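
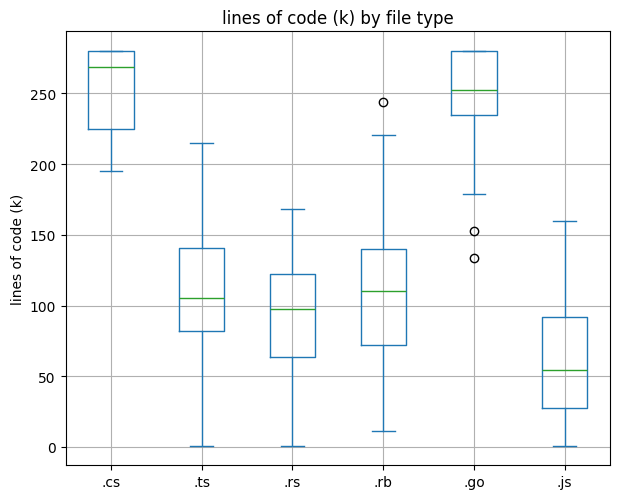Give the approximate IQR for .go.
Q3 ≈ 280, Q1 ≈ 240; IQR ≈ 40.

≈ 40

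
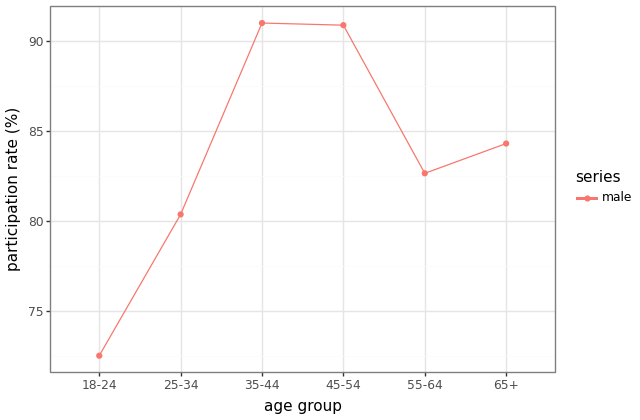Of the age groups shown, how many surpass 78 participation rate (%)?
5

Above 78: 25-34, 35-44, 45-54, 55-64, 65+.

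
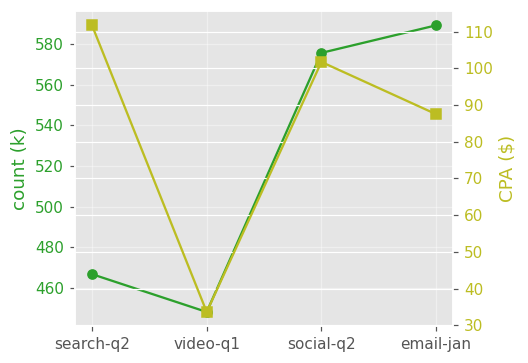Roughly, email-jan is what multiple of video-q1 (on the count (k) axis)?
≈ 1.32×

email-jan ≈ 580, video-q1 ≈ 440; 580/440 ≈ 1.32.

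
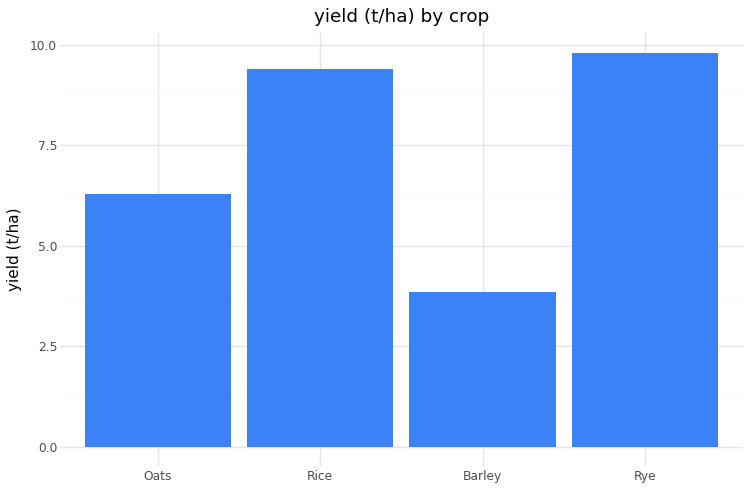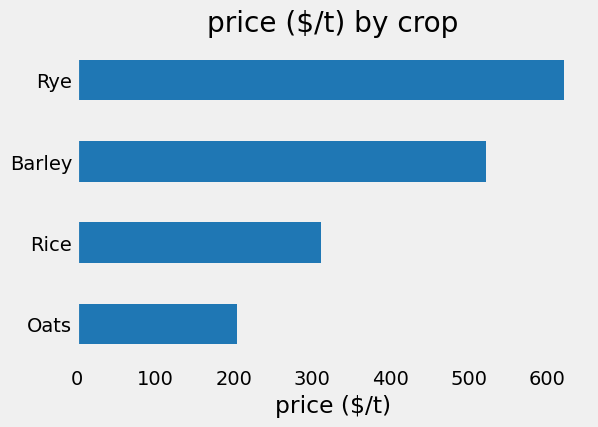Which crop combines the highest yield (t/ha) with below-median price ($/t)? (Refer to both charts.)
Rice

Chart 2 median price ($/t) ≈ 400; below-median crops: Oats, Rice. Among those, Rice has the highest yield (t/ha) (≈ 9).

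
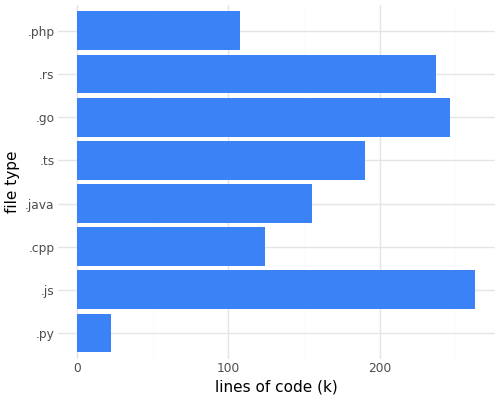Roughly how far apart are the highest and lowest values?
≈ 250

Max .js ≈ 275, min .py ≈ 25; range ≈ 250.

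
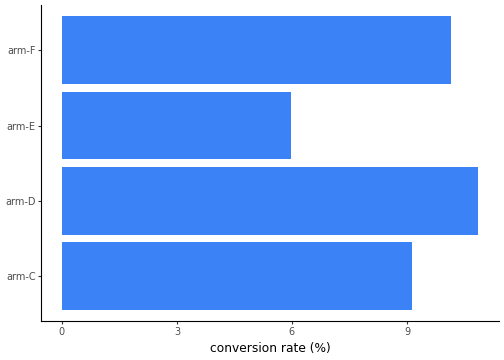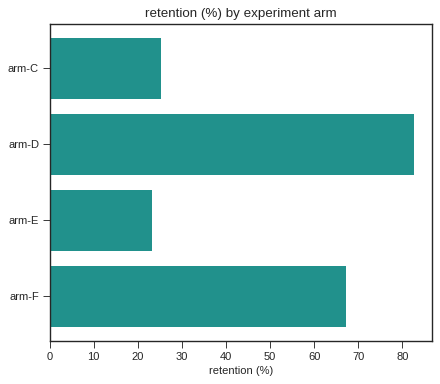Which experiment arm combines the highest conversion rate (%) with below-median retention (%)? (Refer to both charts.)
arm-C

Chart 2 median retention (%) ≈ 50; below-median experiment arms: arm-C, arm-E. Among those, arm-C has the highest conversion rate (%) (≈ 9).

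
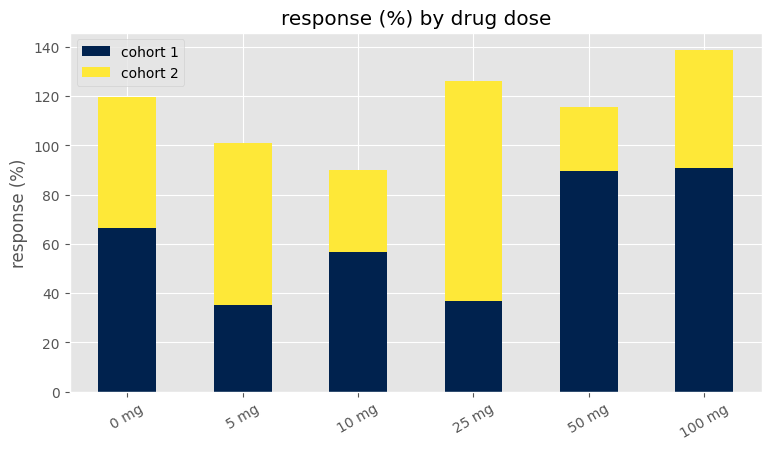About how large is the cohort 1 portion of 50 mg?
≈ 80

cohort 1 top ≈ 80, bottom ≈ 0; segment ≈ 80.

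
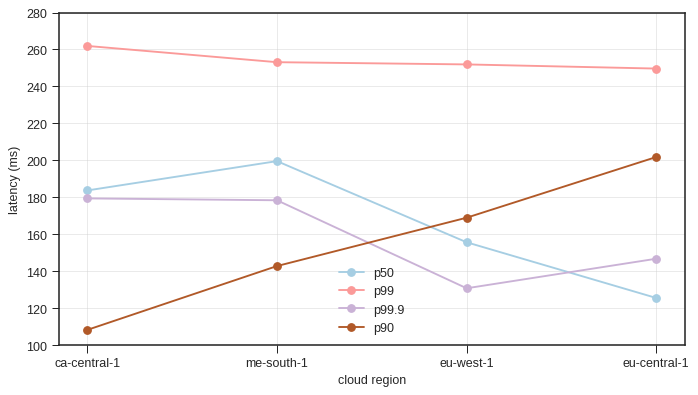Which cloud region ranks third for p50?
Top 4 for p50: me-south-1 ≈ 200, ca-central-1 ≈ 180, eu-west-1 ≈ 160, eu-central-1 ≈ 120.

eu-west-1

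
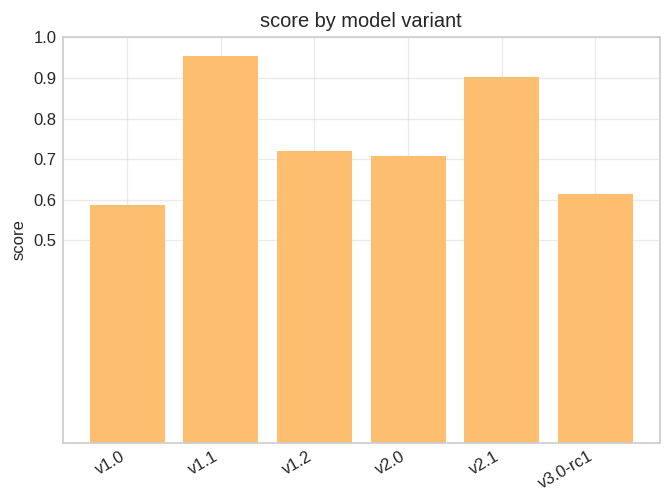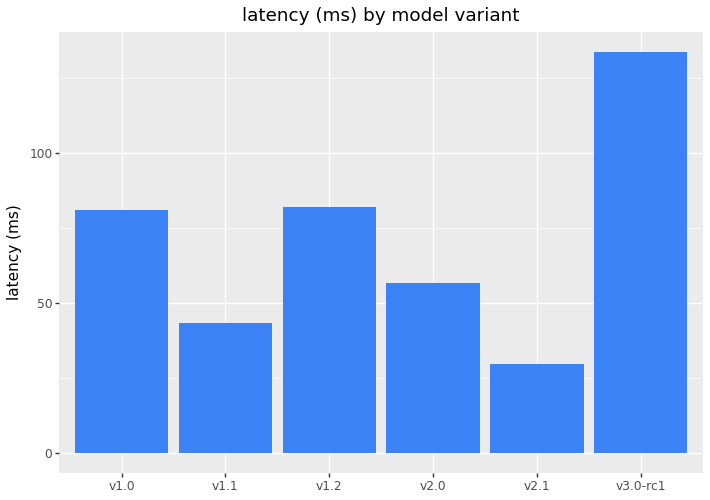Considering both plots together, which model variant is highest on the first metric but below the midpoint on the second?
Chart 2 median latency (ms) ≈ 60; below-median model variants: v1.1, v2.0, v2.1. Among those, v1.1 has the highest score (≈ 1).

v1.1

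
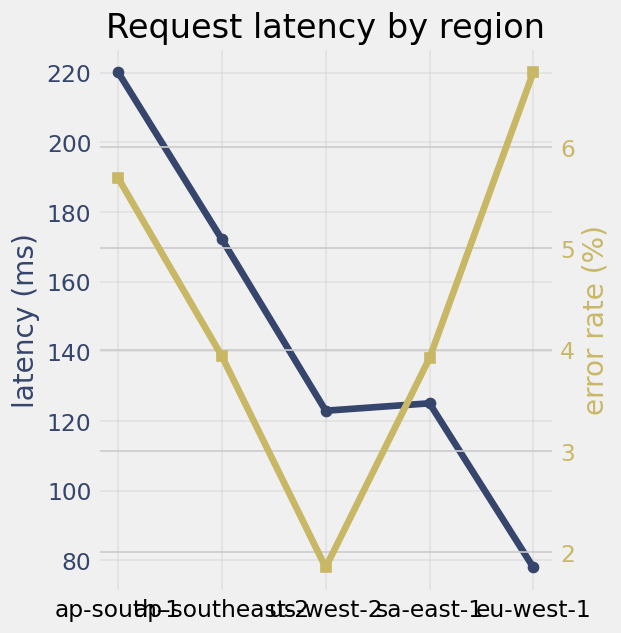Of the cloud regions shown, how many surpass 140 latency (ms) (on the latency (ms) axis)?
Above 140: ap-south-1, ap-southeast-2.

2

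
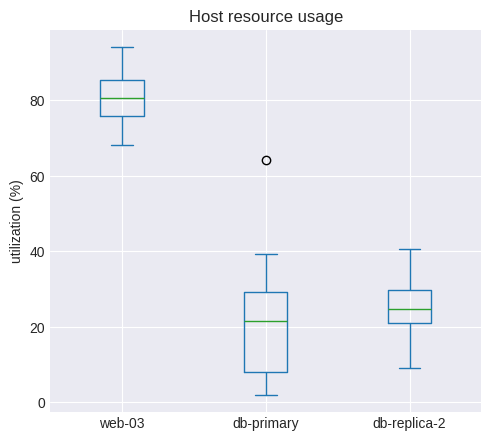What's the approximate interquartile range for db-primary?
≈ 20

Q3 ≈ 30, Q1 ≈ 10; IQR ≈ 20.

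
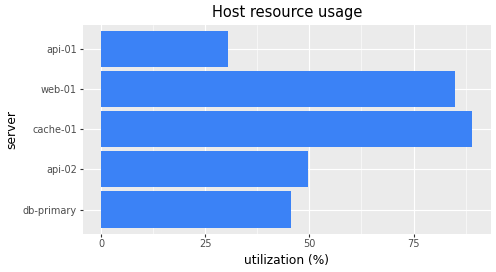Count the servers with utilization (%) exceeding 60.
2

Above 60: cache-01, web-01.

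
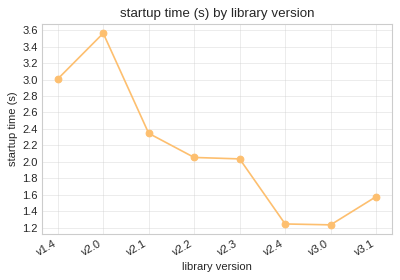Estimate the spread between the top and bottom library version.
≈ 2.4

Max v2.0 ≈ 3.6, min v3.0 ≈ 1.2; range ≈ 2.4.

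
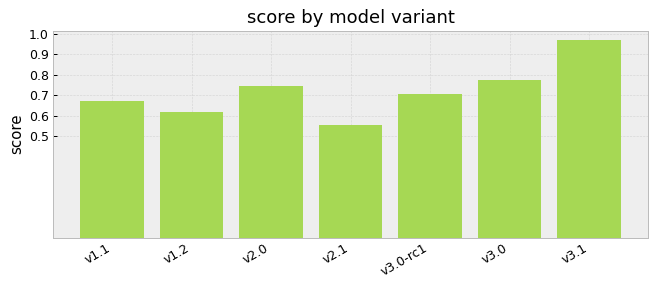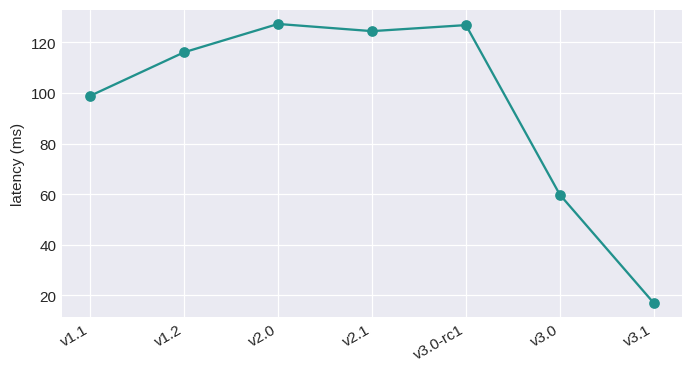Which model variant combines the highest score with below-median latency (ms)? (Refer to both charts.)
v3.1

Chart 2 median latency (ms) ≈ 120; below-median model variants: v1.1, v3.0, v3.1. Among those, v3.1 has the highest score (≈ 1).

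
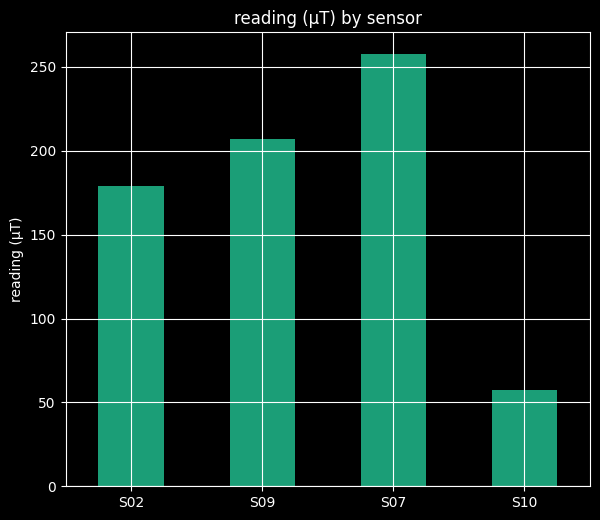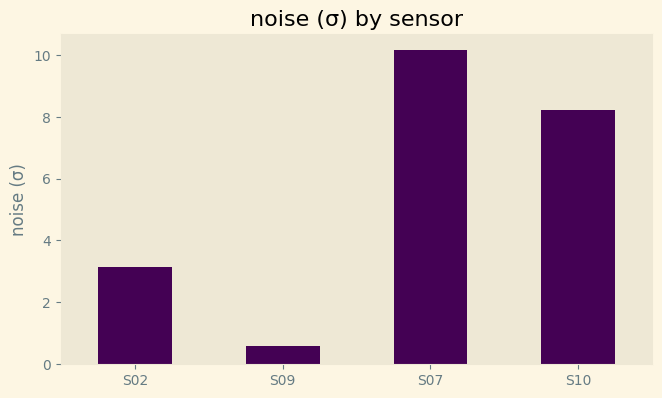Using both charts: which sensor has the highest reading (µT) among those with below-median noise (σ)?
Chart 2 median noise (σ) ≈ 6; below-median sensors: S02, S09. Among those, S09 has the highest reading (µT) (≈ 200).

S09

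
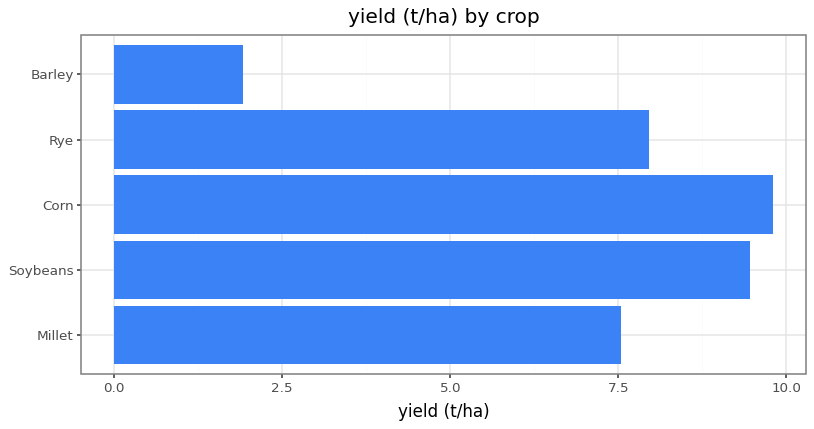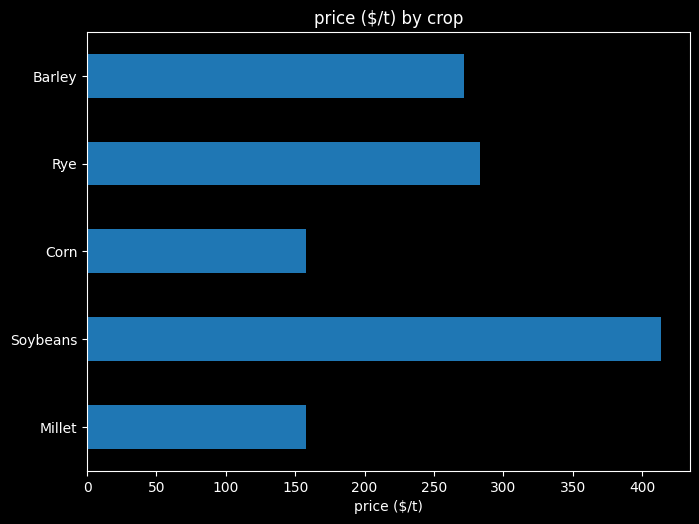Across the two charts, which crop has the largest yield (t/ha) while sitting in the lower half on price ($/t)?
Corn

Chart 2 median price ($/t) ≈ 250; below-median crops: Millet, Corn. Among those, Corn has the highest yield (t/ha) (≈ 10).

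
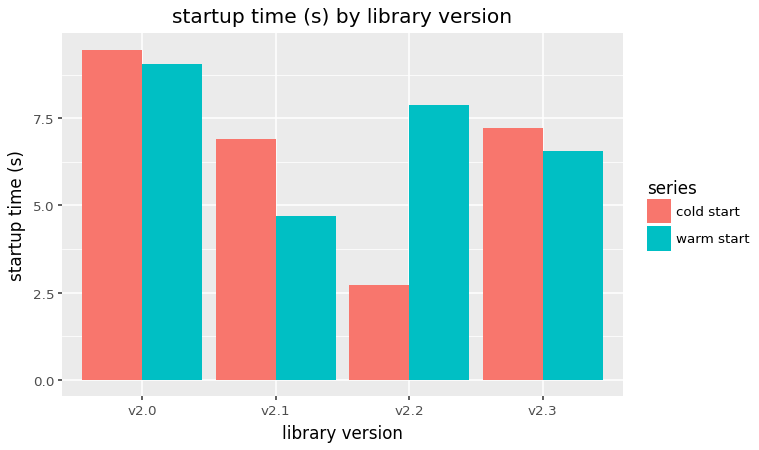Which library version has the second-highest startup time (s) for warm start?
v2.2

Top 3 for warm start: v2.0 ≈ 9, v2.2 ≈ 8, v2.3 ≈ 7.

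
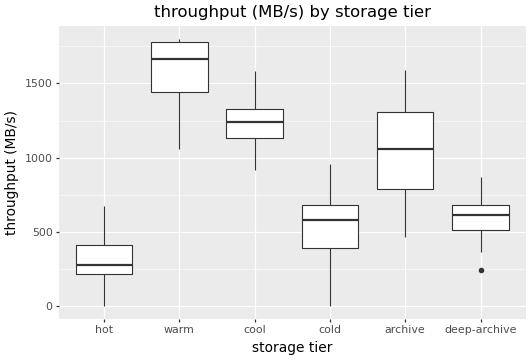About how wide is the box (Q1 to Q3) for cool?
≈ 200

Q3 ≈ 1400, Q1 ≈ 1200; IQR ≈ 200.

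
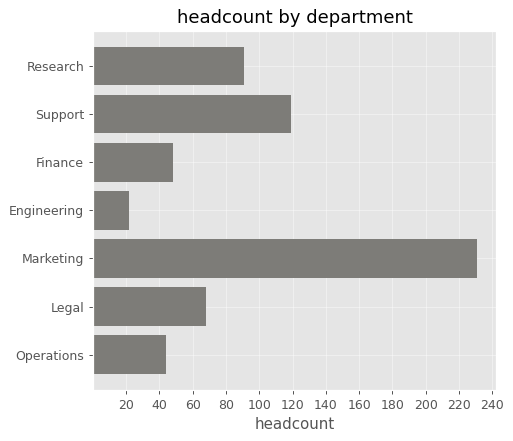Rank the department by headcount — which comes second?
Top 3: Marketing ≈ 240, Support ≈ 120, Research ≈ 100.

Support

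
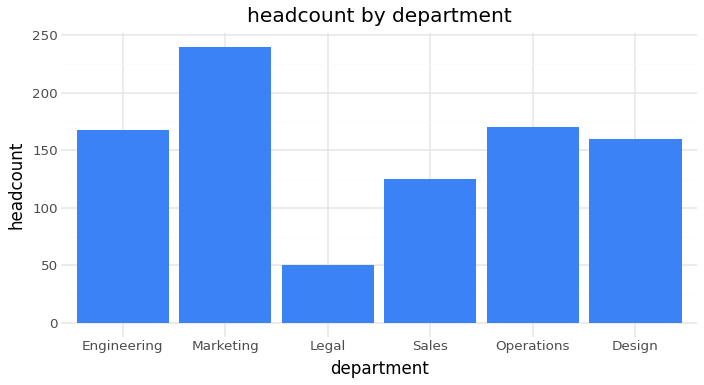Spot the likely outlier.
Legal

Legal ≈ 40; the rest sit between ≈ 120 and ≈ 240.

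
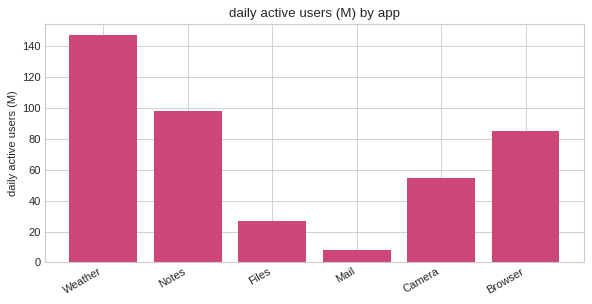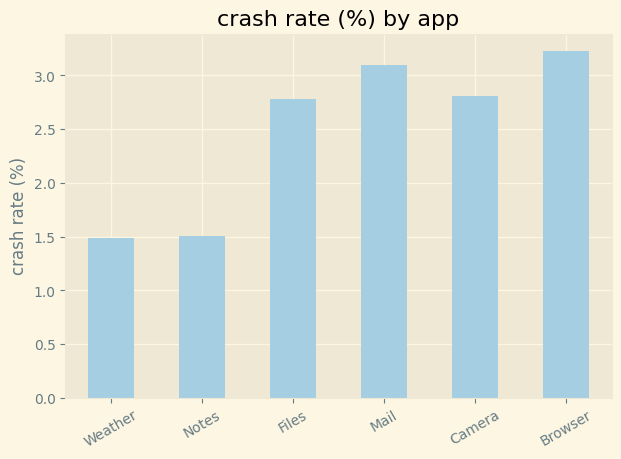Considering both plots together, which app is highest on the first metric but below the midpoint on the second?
Weather

Chart 2 median crash rate (%) ≈ 3; below-median apps: Weather, Notes, Files. Among those, Weather has the highest daily active users (M) (≈ 140).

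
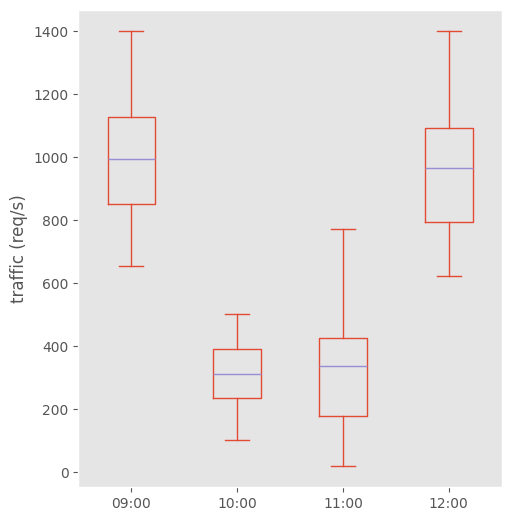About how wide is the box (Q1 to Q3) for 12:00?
Q3 ≈ 1100, Q1 ≈ 800; IQR ≈ 300.

≈ 300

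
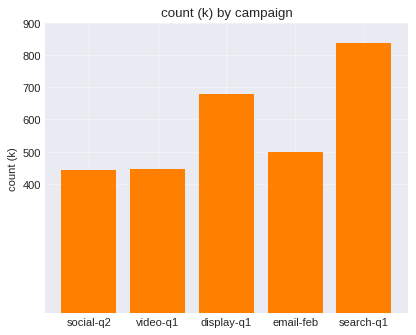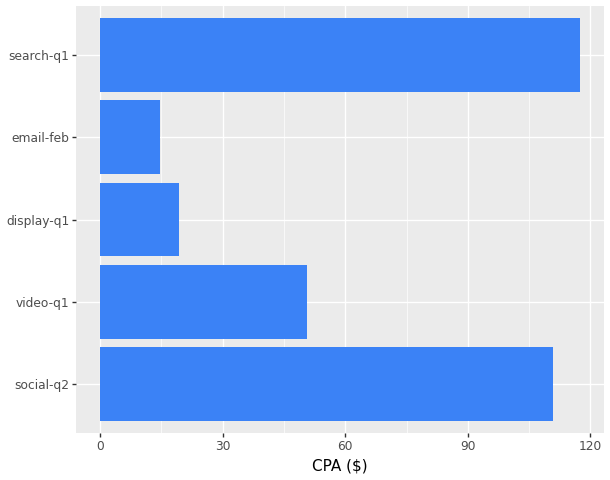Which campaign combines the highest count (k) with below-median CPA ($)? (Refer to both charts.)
Chart 2 median CPA ($) ≈ 60; below-median campaigns: display-q1, email-feb. Among those, display-q1 has the highest count (k) (≈ 700).

display-q1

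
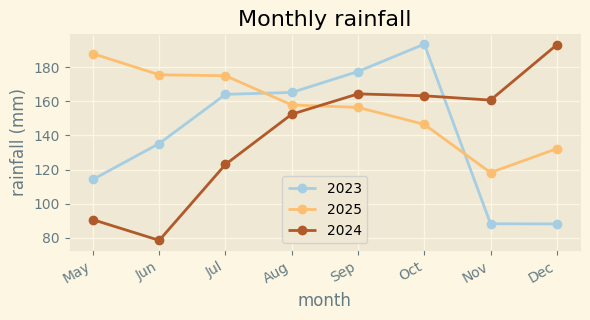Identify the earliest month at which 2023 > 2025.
Jul: 2023 ≈ 160 vs 2025 ≈ 170 (not yet); Aug: 2023 ≈ 170 vs 2025 ≈ 160 (first crossover).

Aug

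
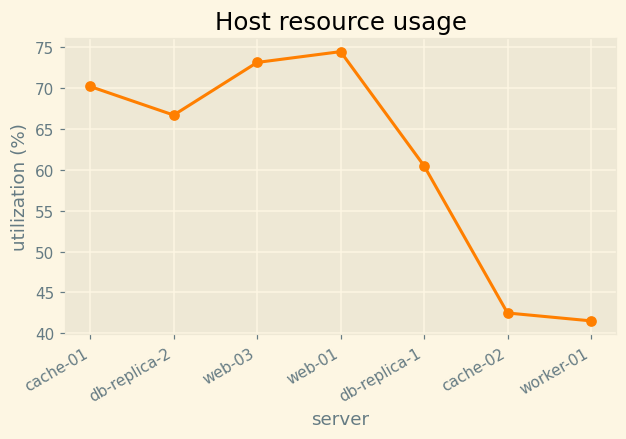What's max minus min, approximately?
Max web-01 ≈ 75, min worker-01 ≈ 40; range ≈ 35.

≈ 35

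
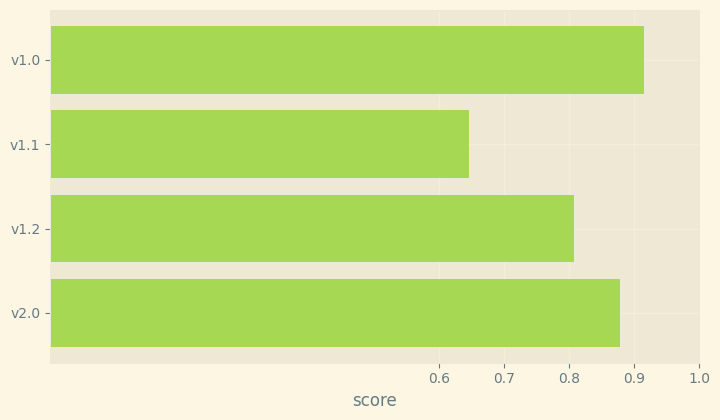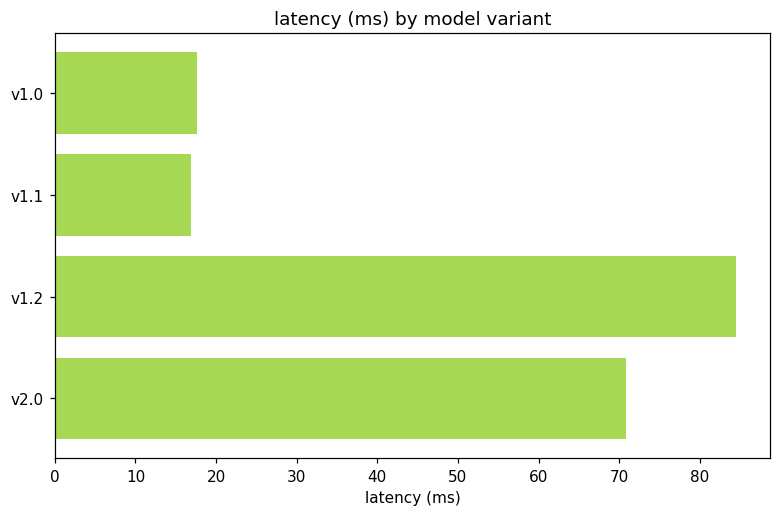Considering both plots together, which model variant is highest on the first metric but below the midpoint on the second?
v1.0

Chart 2 median latency (ms) ≈ 40; below-median model variants: v1.0, v1.1. Among those, v1.0 has the highest score (≈ 0.9).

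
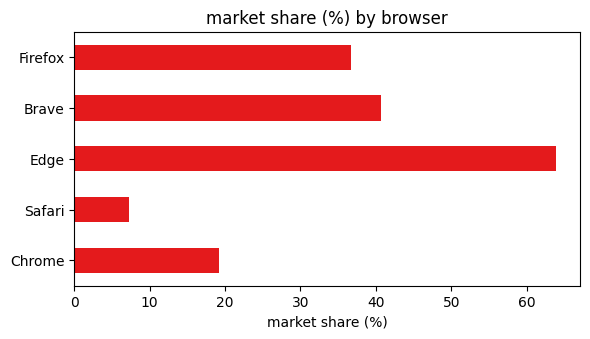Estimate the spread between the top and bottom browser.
≈ 50

Max Edge ≈ 60, min Safari ≈ 10; range ≈ 50.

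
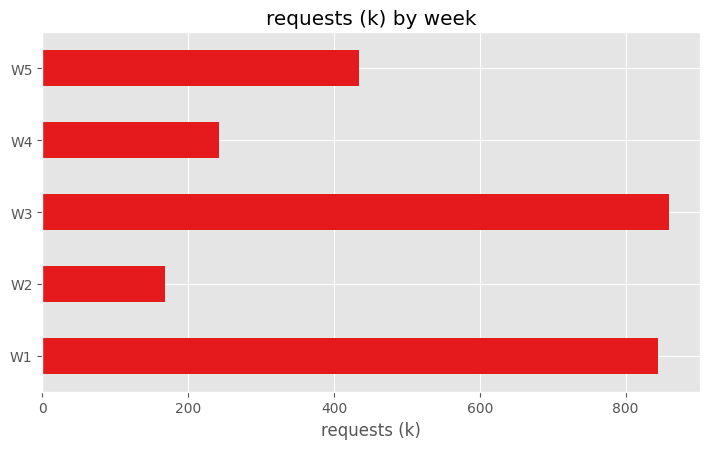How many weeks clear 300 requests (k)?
Above 300: W1, W3, W5.

3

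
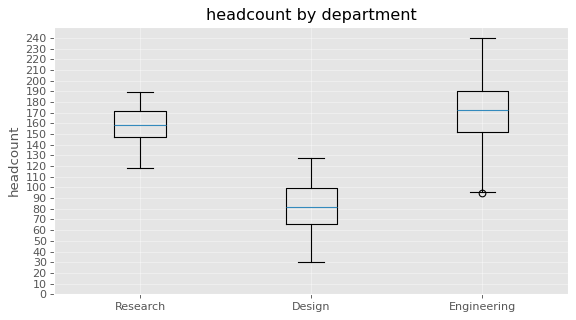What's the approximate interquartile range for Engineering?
Q3 ≈ 190, Q1 ≈ 150; IQR ≈ 40.

≈ 40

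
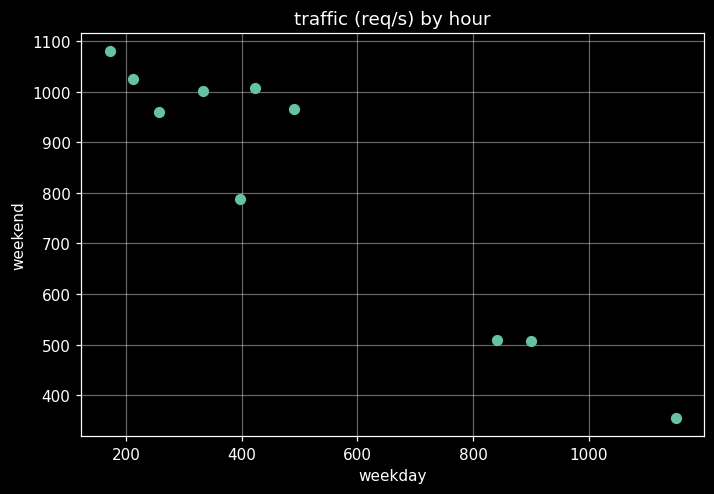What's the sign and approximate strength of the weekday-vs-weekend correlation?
negative, strong

Points are negatively correlated; strong (|r| ≈ 1.0).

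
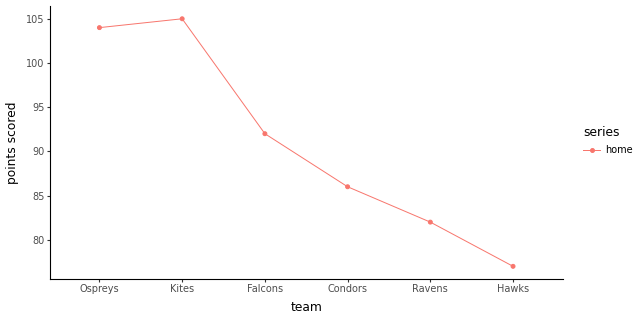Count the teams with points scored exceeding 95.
2

Above 95: Ospreys, Kites.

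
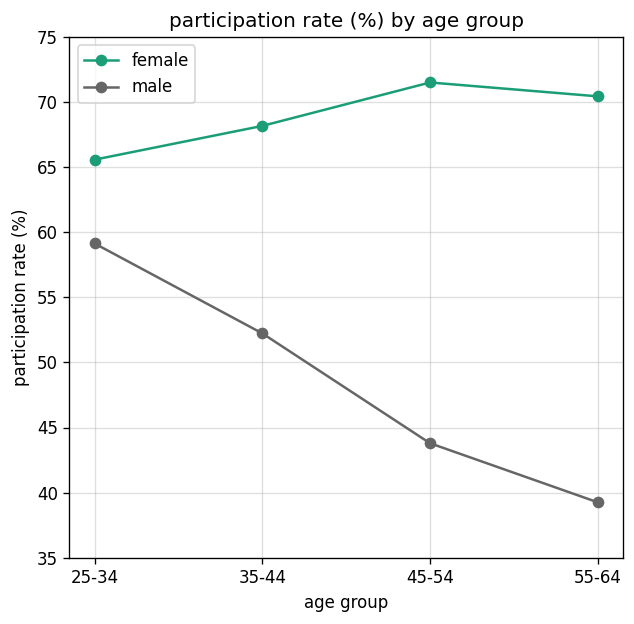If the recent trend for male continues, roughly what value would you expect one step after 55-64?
≈ 35

Last three: 50, 45, 40 → slope ≈ -5/step → next ≈ 35.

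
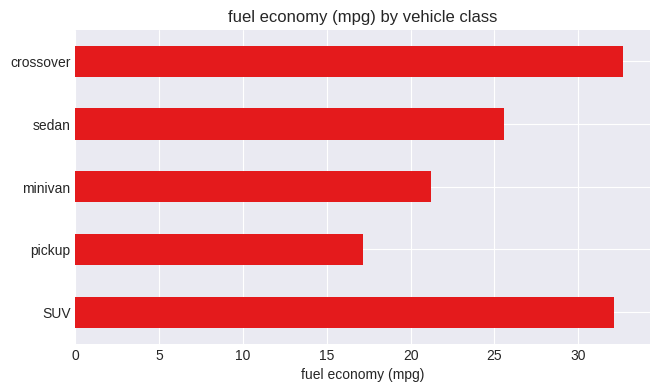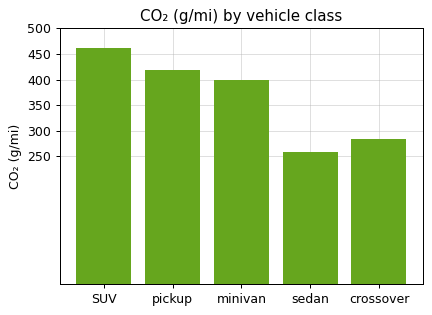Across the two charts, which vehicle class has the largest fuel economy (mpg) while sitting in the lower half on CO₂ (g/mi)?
crossover

Chart 2 median CO₂ (g/mi) ≈ 400; below-median vehicle classes: sedan, crossover. Among those, crossover has the highest fuel economy (mpg) (≈ 35).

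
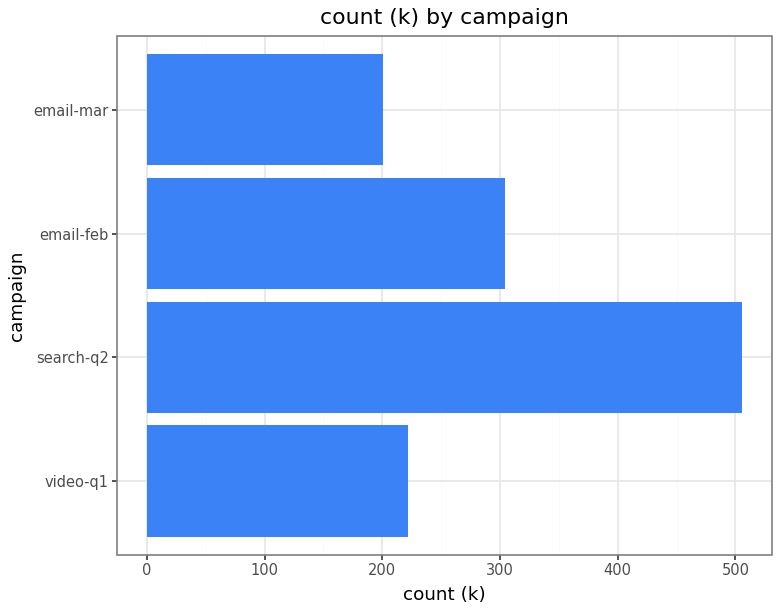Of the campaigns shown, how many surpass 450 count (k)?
Above 450: search-q2.

1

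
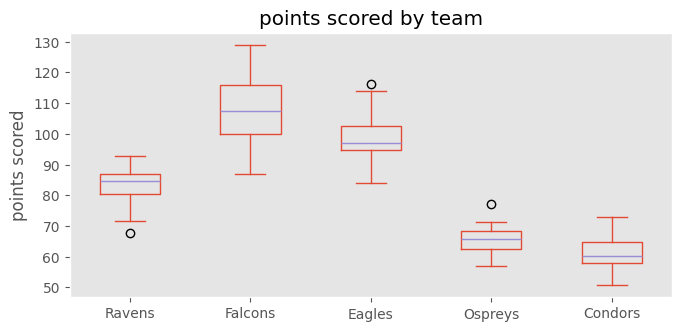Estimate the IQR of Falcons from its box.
≈ 15

Q3 ≈ 115, Q1 ≈ 100; IQR ≈ 15.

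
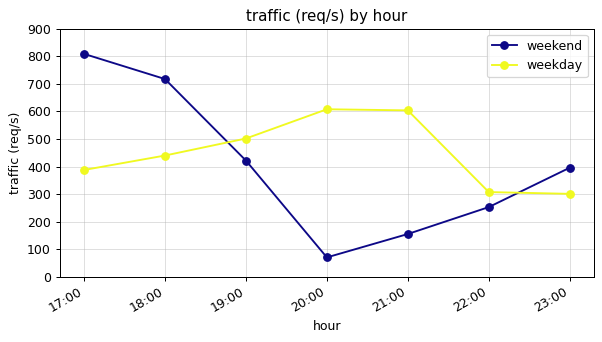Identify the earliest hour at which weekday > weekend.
18:00: weekday ≈ 400 vs weekend ≈ 700 (not yet); 19:00: weekday ≈ 500 vs weekend ≈ 400 (first crossover).

19:00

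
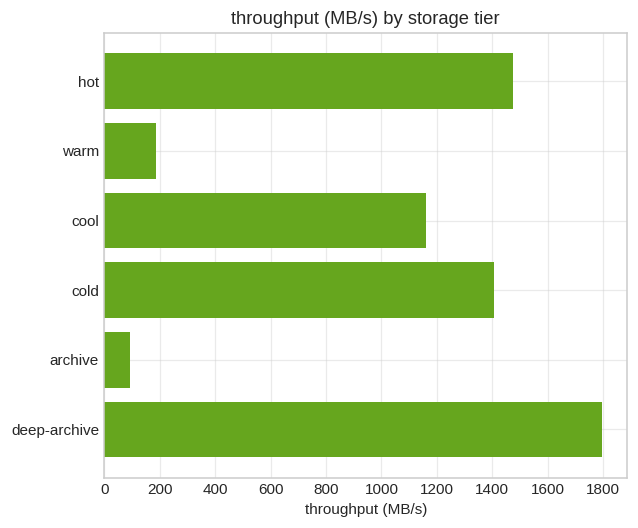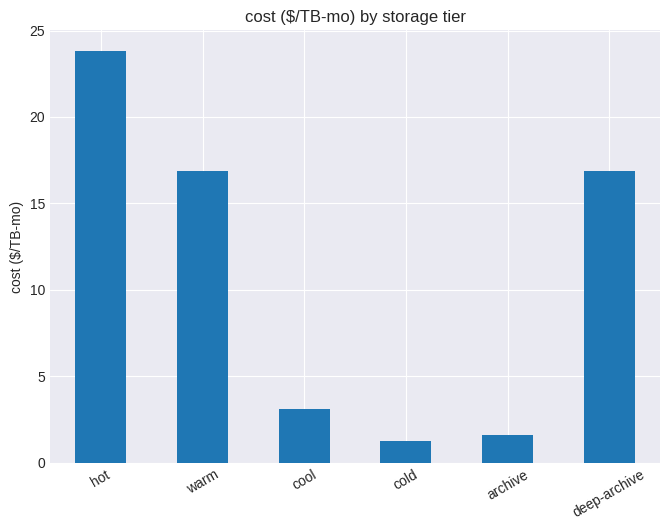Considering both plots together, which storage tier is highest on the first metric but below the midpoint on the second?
cold

Chart 2 median cost ($/TB-mo) ≈ 10; below-median storage tiers: cool, cold, archive. Among those, cold has the highest throughput (MB/s) (≈ 1400).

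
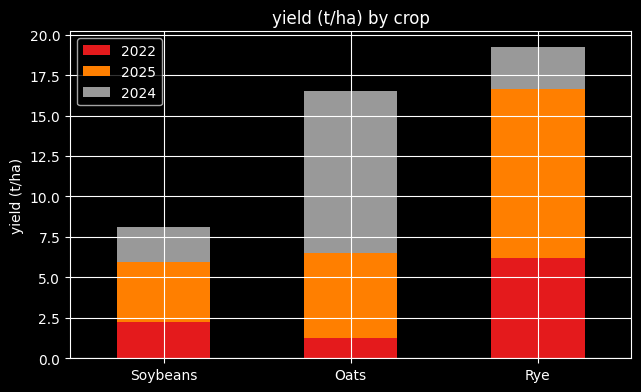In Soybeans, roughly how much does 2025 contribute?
≈ 4

2025 top ≈ 6, bottom ≈ 2; segment ≈ 4.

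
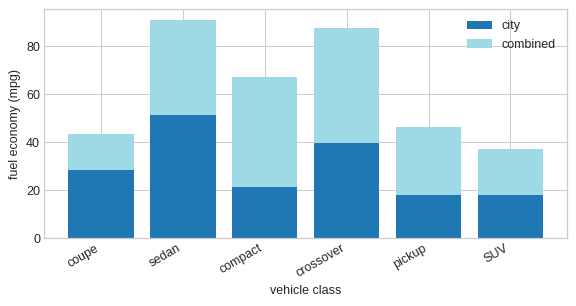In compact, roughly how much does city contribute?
city top ≈ 20, bottom ≈ 0; segment ≈ 20.

≈ 20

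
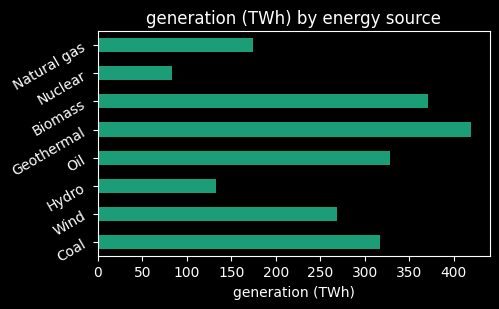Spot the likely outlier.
Nuclear

Nuclear ≈ 100; the rest sit between ≈ 150 and ≈ 400.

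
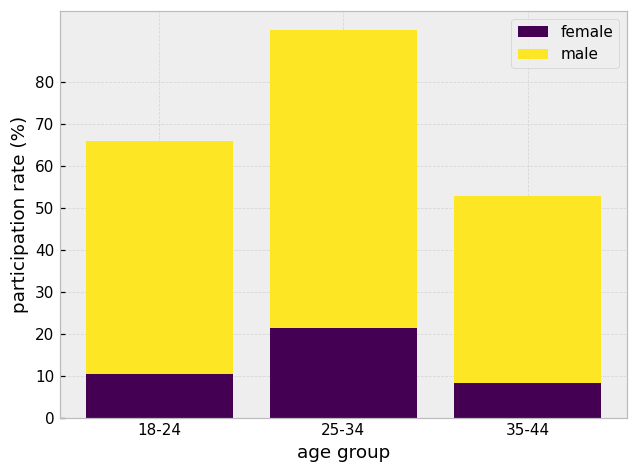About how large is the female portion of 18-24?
≈ 10

female top ≈ 10, bottom ≈ 0; segment ≈ 10.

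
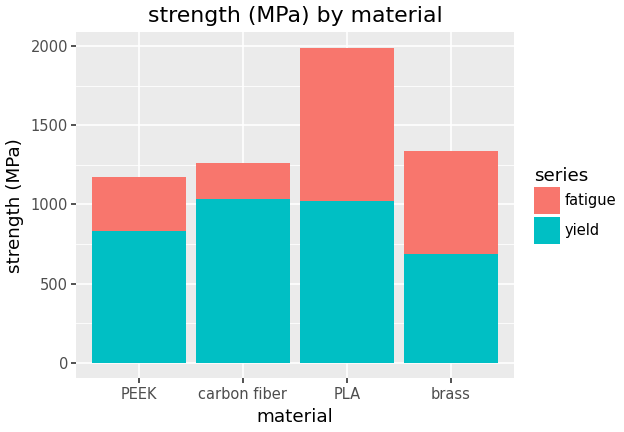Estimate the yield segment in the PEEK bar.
yield top ≈ 800, bottom ≈ 0; segment ≈ 800.

≈ 800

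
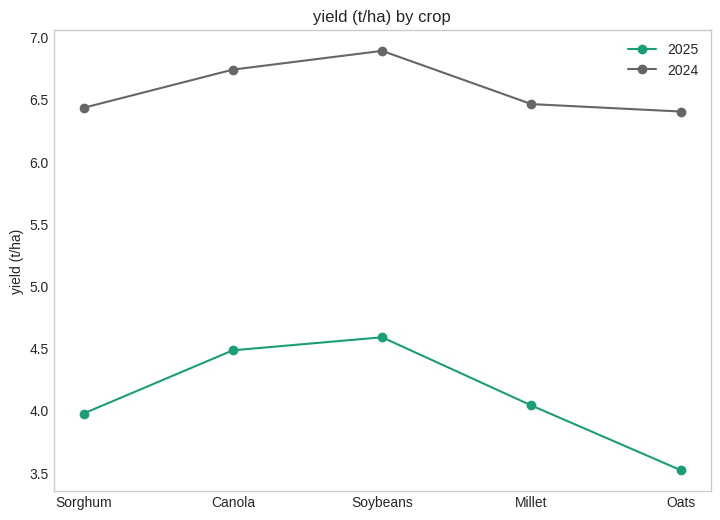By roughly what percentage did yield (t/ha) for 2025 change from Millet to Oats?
≈ -12.5%

Millet ≈ 4.0, Oats ≈ 3.5; (3.5 − 4.0) / 4.0 ≈ -12.5%.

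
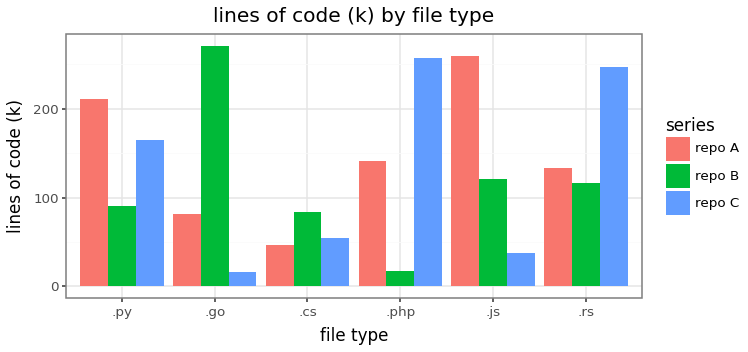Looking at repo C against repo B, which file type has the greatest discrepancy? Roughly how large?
.go: repo C ≈ 25, repo B ≈ 275 → gap ≈ 250. Next-largest (.php) is only ≈ 225.

.go, ≈ 250 k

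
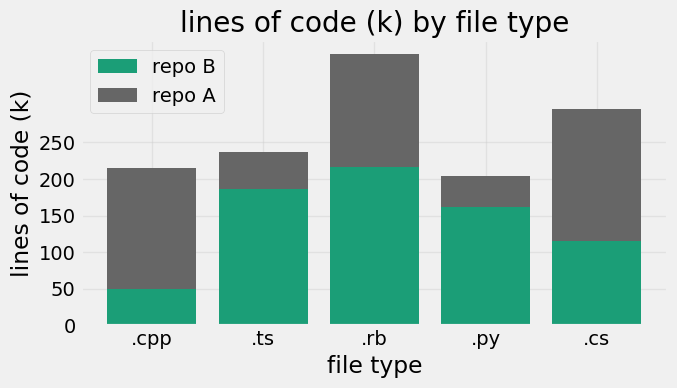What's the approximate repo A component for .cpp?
≈ 150

repo A top ≈ 200, bottom ≈ 50; segment ≈ 150.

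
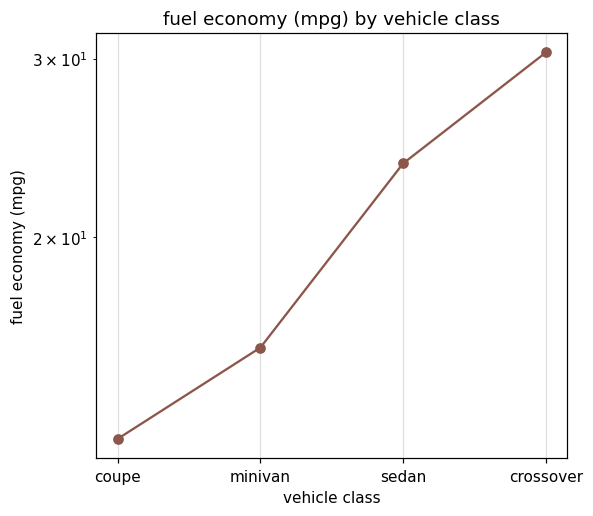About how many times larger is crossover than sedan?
≈ 1.25×

crossover ≈ 30, sedan ≈ 24; 30/24 ≈ 1.25.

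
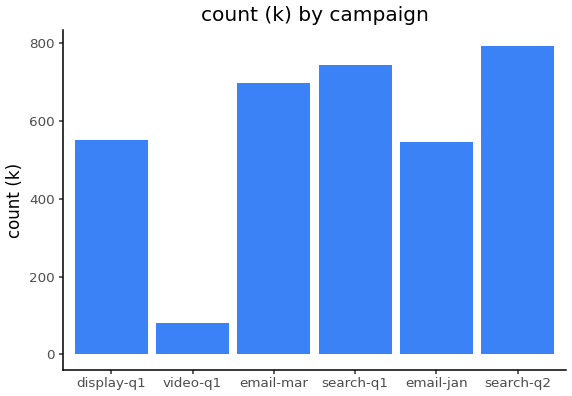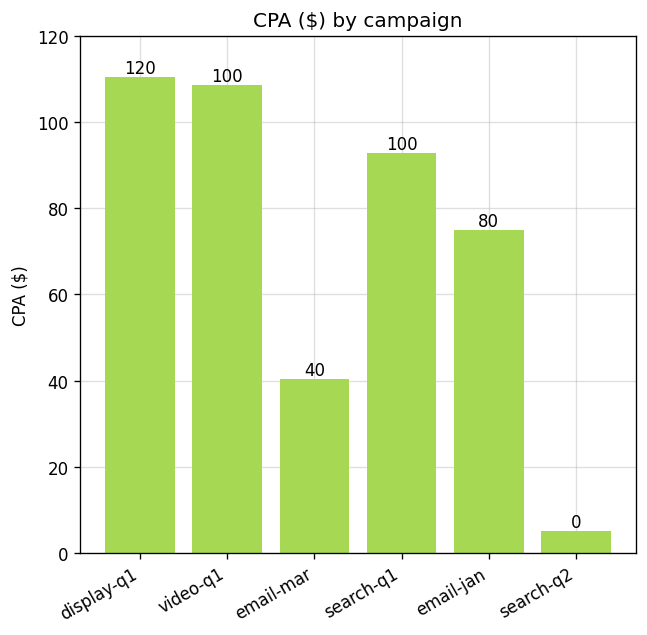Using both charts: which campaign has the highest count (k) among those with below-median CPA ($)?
Chart 2 median CPA ($) ≈ 80; below-median campaigns: email-mar, email-jan, search-q2. Among those, search-q2 has the highest count (k) (≈ 800).

search-q2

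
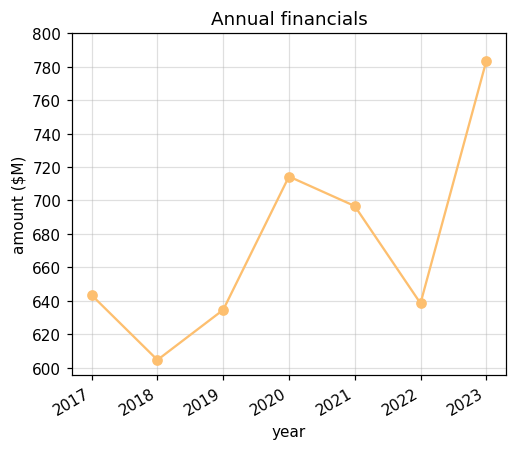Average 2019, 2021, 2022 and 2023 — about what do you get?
≈ 690

(640 + 700 + 640 + 780) / 4 ≈ 690.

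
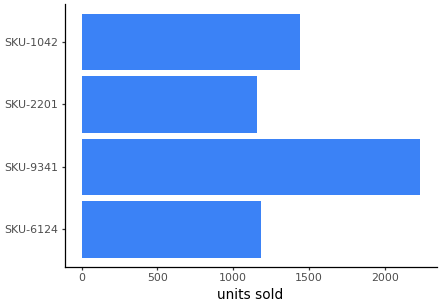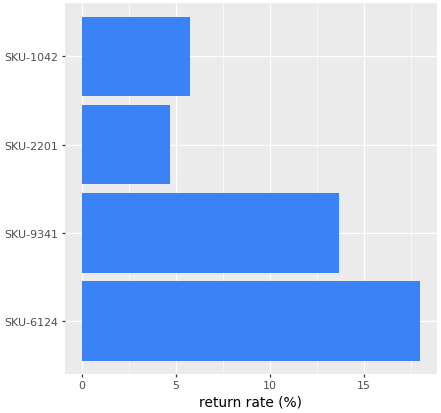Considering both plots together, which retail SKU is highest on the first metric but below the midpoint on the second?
Chart 2 median return rate (%) ≈ 10; below-median retail SKUs: SKU-2201, SKU-1042. Among those, SKU-1042 has the highest units sold (≈ 1500).

SKU-1042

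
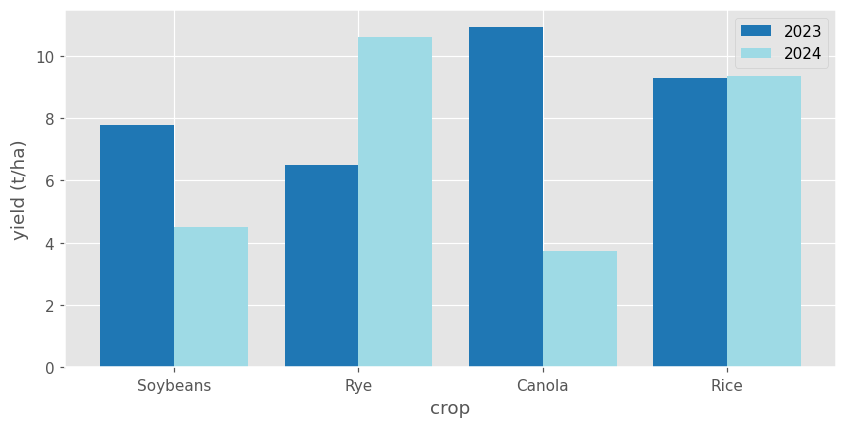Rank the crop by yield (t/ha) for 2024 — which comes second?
Top 3 for 2024: Rye ≈ 11, Rice ≈ 9, Soybeans ≈ 5.

Rice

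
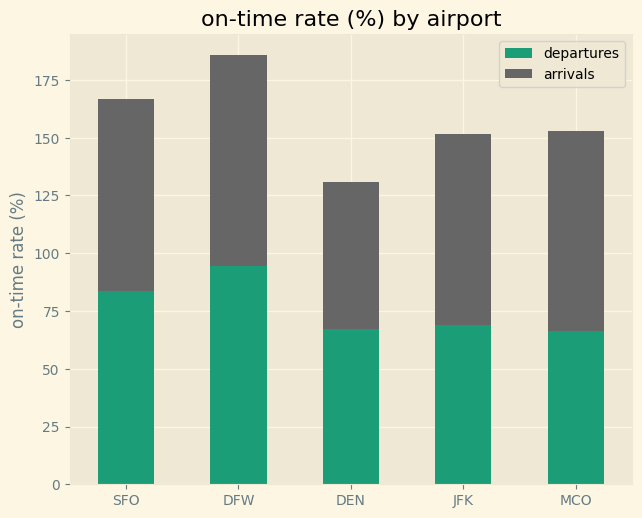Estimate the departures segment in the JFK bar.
departures top ≈ 60, bottom ≈ 0; segment ≈ 60.

≈ 60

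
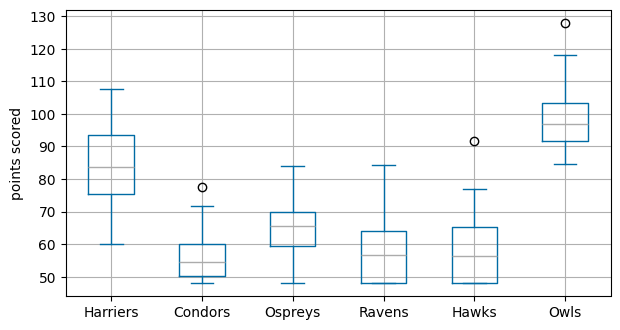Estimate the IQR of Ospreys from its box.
≈ 10

Q3 ≈ 70, Q1 ≈ 60; IQR ≈ 10.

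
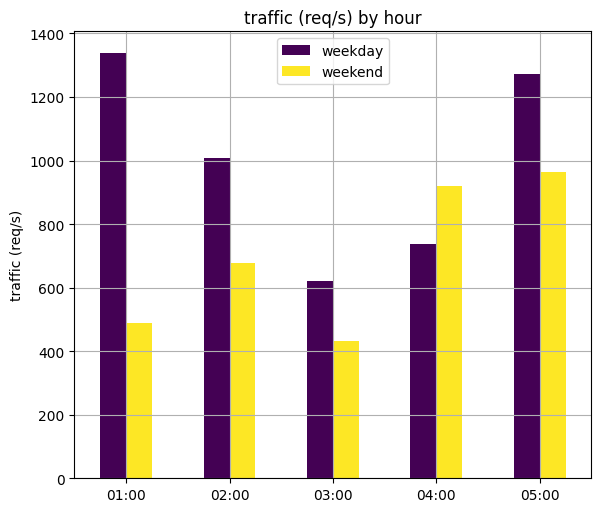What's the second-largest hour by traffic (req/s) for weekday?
05:00

Top 3 for weekday: 01:00 ≈ 1400, 05:00 ≈ 1200, 02:00 ≈ 1000.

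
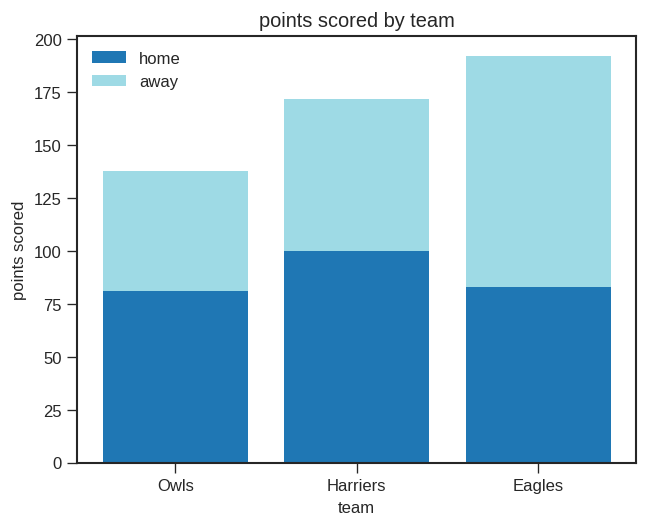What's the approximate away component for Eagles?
≈ 120

away top ≈ 200, bottom ≈ 80; segment ≈ 120.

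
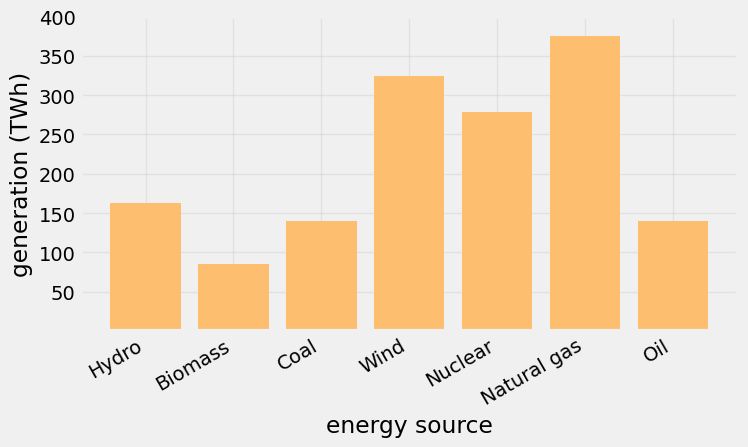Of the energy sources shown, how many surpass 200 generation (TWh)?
Above 200: Wind, Nuclear, Natural gas.

3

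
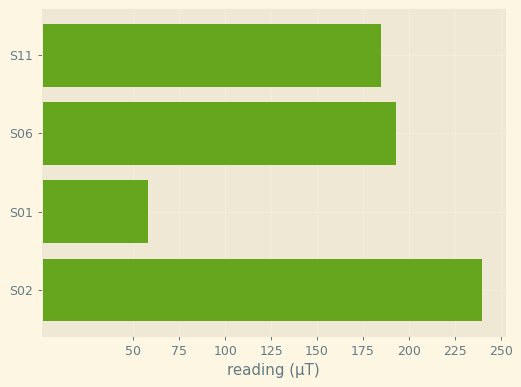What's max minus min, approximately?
Max S02 ≈ 250, min S01 ≈ 50; range ≈ 200.

≈ 200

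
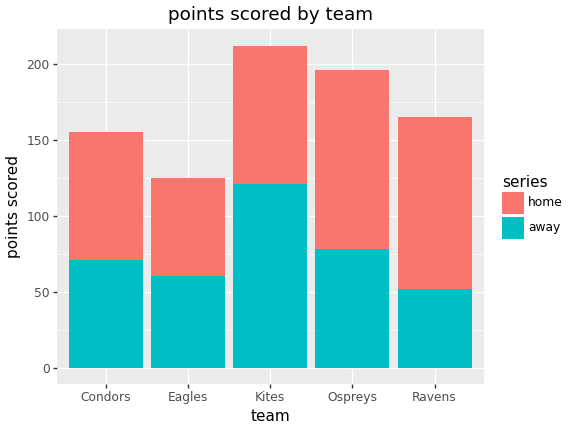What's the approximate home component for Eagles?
home top ≈ 120, bottom ≈ 60; segment ≈ 60.

≈ 60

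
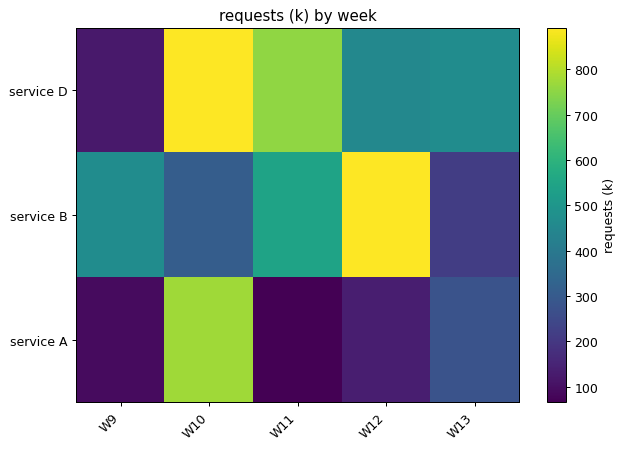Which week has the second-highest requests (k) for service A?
W13

Top 3 for service A: W10 ≈ 800, W13 ≈ 300, W12 ≈ 100.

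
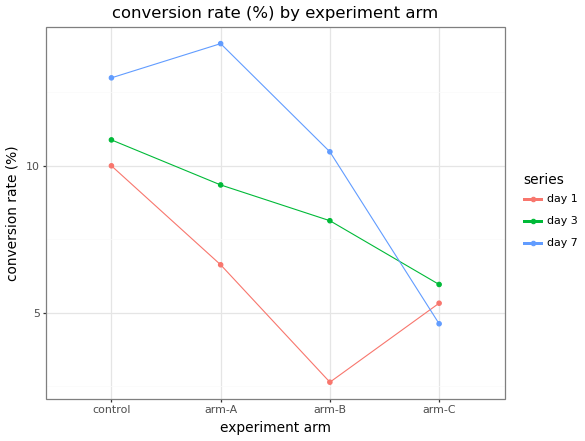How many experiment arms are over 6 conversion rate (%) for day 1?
2

Above 6: control, arm-A.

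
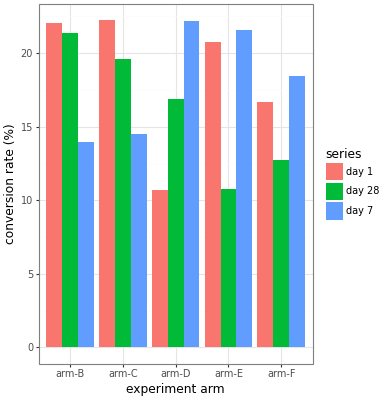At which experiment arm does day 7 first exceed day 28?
arm-C: day 7 ≈ 14 vs day 28 ≈ 20 (not yet); arm-D: day 7 ≈ 22 vs day 28 ≈ 16 (first crossover).

arm-D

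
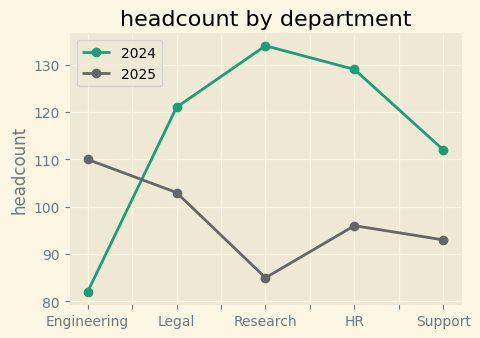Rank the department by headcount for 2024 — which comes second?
Top 3 for 2024: Research ≈ 135, HR ≈ 130, Legal ≈ 120.

HR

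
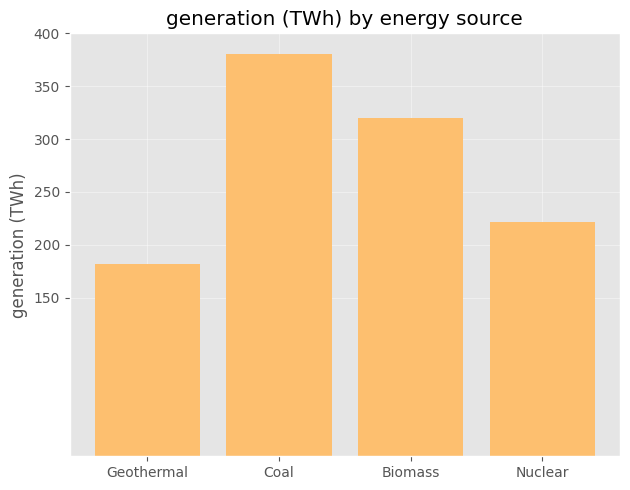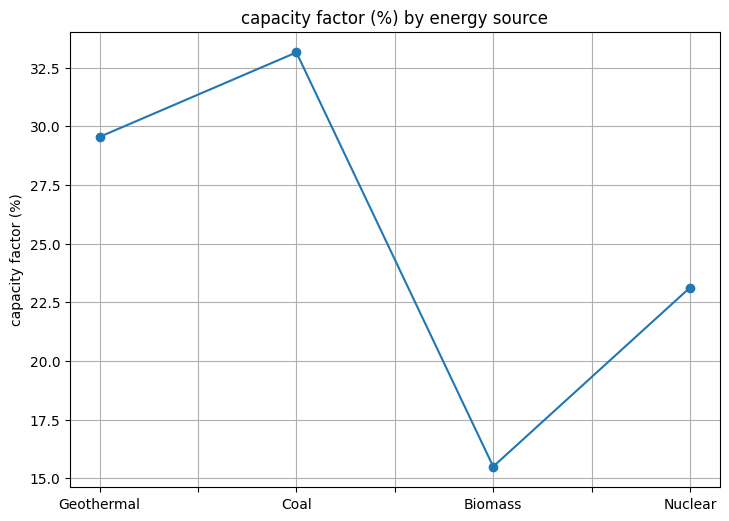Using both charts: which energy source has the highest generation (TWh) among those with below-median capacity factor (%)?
Biomass

Chart 2 median capacity factor (%) ≈ 25; below-median energy sources: Biomass, Nuclear. Among those, Biomass has the highest generation (TWh) (≈ 300).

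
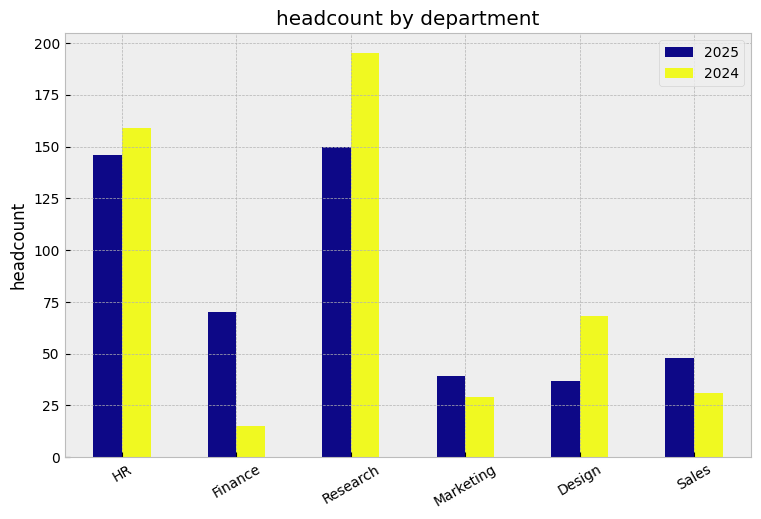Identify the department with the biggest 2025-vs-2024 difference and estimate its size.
Finance, ≈ 60

Finance: 2025 ≈ 80, 2024 ≈ 20 → gap ≈ 60. Next-largest (Research) is only ≈ 40.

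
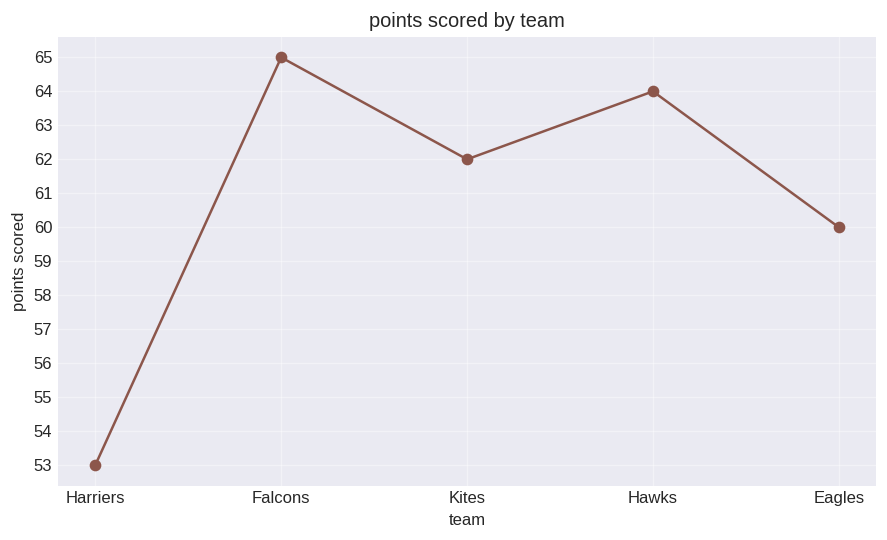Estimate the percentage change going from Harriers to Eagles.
Harriers ≈ 53, Eagles ≈ 60; (60 − 53) / 53 ≈ +13.2%.

≈ +13.2%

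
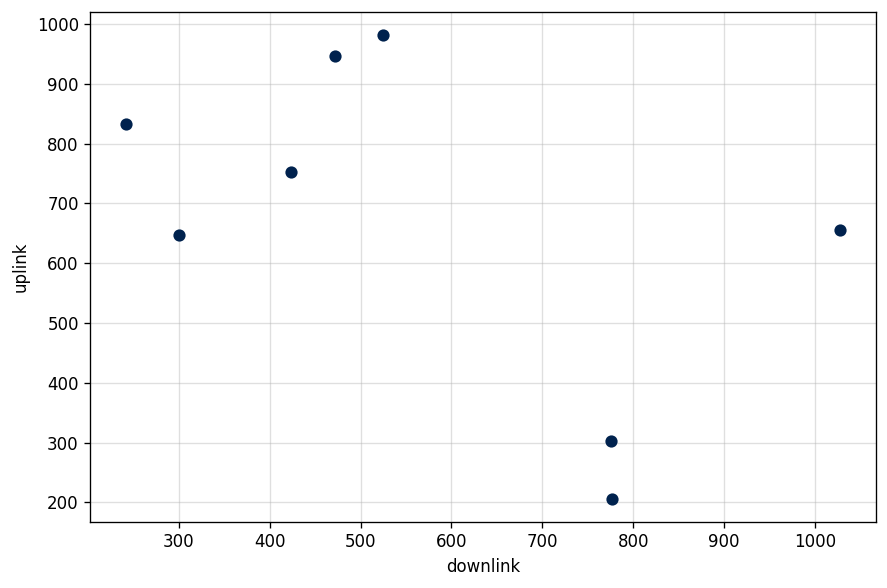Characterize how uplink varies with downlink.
Points are negatively correlated; moderate (|r| ≈ 0.5).

negative, moderate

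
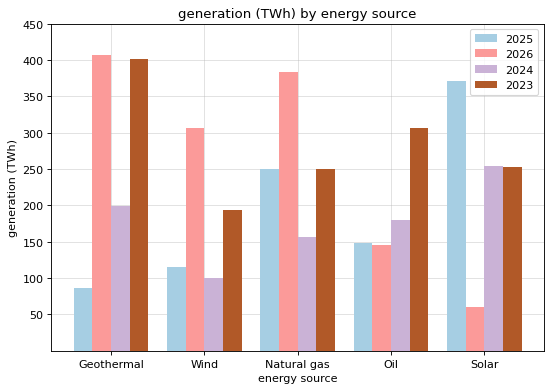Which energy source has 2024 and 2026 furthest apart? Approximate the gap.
Natural gas: 2024 ≈ 150, 2026 ≈ 400 → gap ≈ 250. Next-largest (Geothermal) is only ≈ 200.

Natural gas, ≈ 250 TWh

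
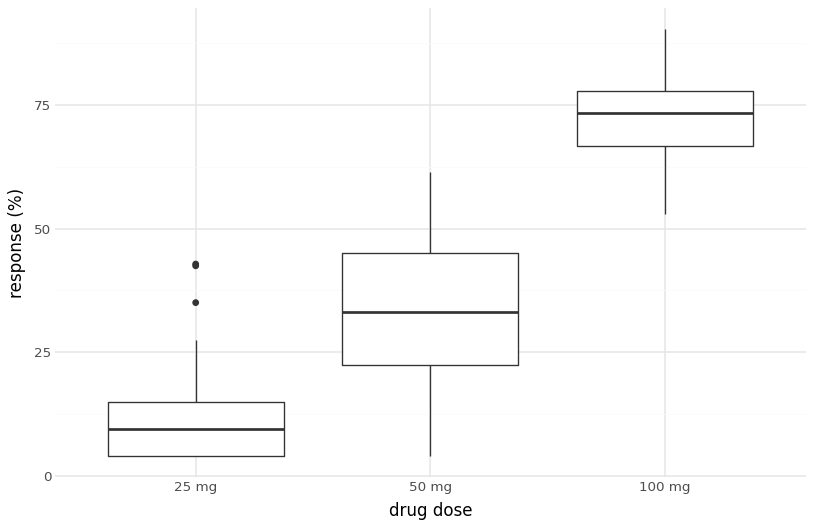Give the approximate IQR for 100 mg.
≈ 10

Q3 ≈ 80, Q1 ≈ 70; IQR ≈ 10.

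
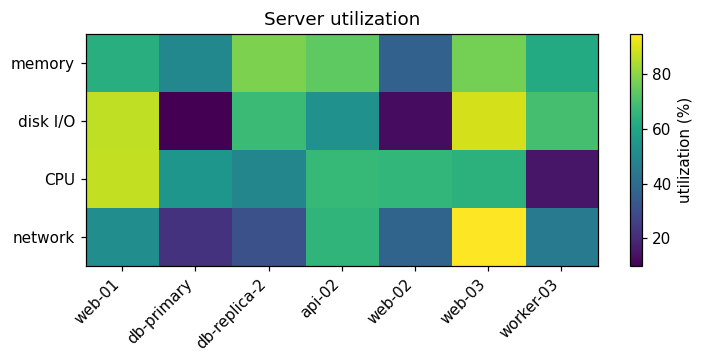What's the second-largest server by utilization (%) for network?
api-02

Top 3 for network: web-03 ≈ 90, api-02 ≈ 70, web-01 ≈ 50.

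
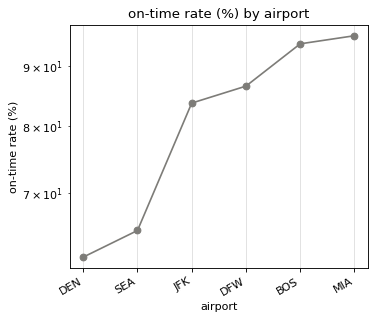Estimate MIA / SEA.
≈ 1.46×

MIA ≈ 95, SEA ≈ 65; 95/65 ≈ 1.46.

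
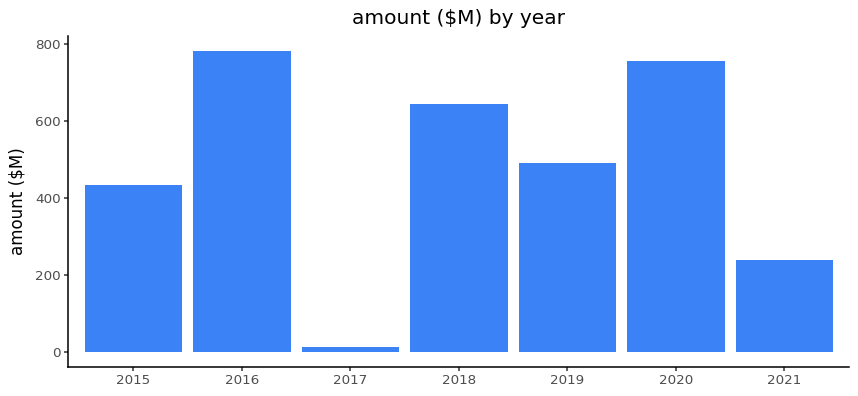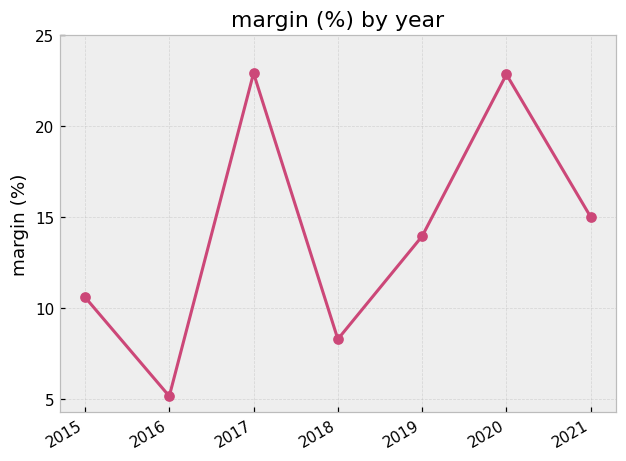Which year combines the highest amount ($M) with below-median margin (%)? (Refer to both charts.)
Chart 2 median margin (%) ≈ 15; below-median years: 2015, 2016, 2018. Among those, 2016 has the highest amount ($M) (≈ 800).

2016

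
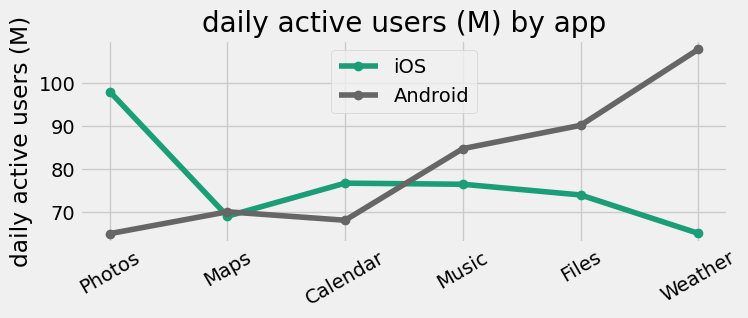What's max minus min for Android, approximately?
≈ 45

Max Weather ≈ 110, min Photos ≈ 65; range ≈ 45.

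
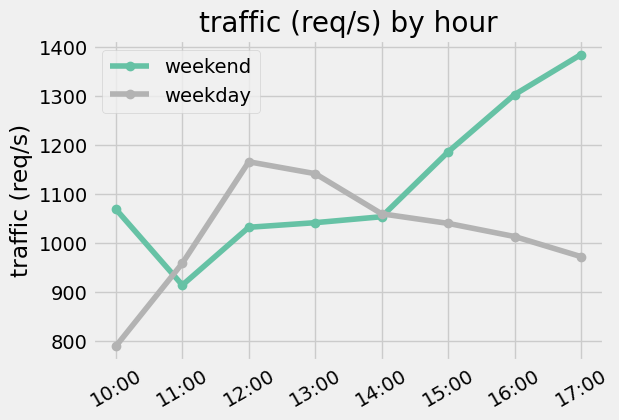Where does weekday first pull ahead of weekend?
11:00

10:00: weekday ≈ 800 vs weekend ≈ 1050 (not yet); 11:00: weekday ≈ 950 vs weekend ≈ 900 (first crossover).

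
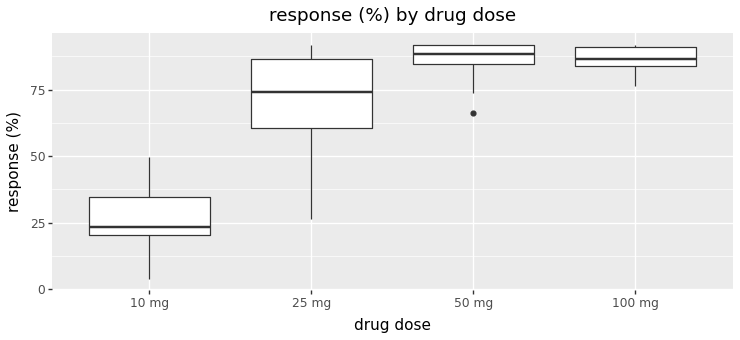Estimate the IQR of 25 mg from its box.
Q3 ≈ 90, Q1 ≈ 60; IQR ≈ 30.

≈ 30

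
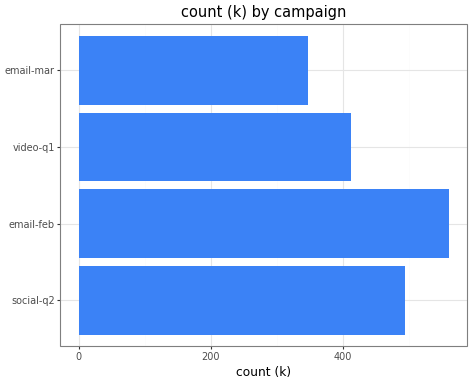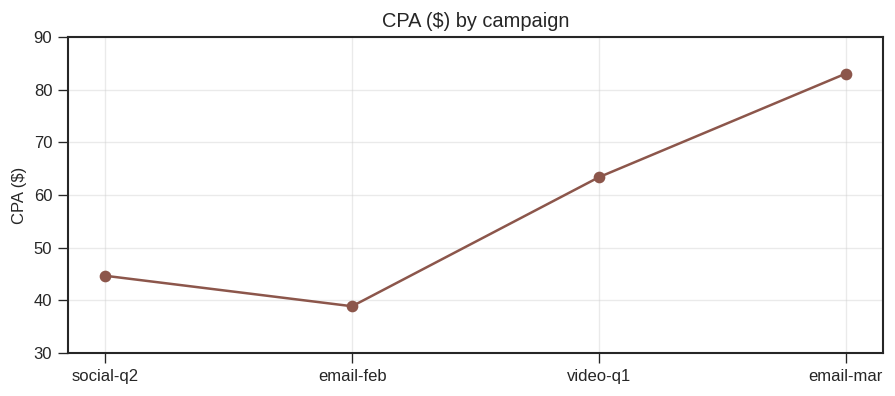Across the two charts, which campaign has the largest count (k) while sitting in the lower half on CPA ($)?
email-feb

Chart 2 median CPA ($) ≈ 50; below-median campaigns: social-q2, email-feb. Among those, email-feb has the highest count (k) (≈ 600).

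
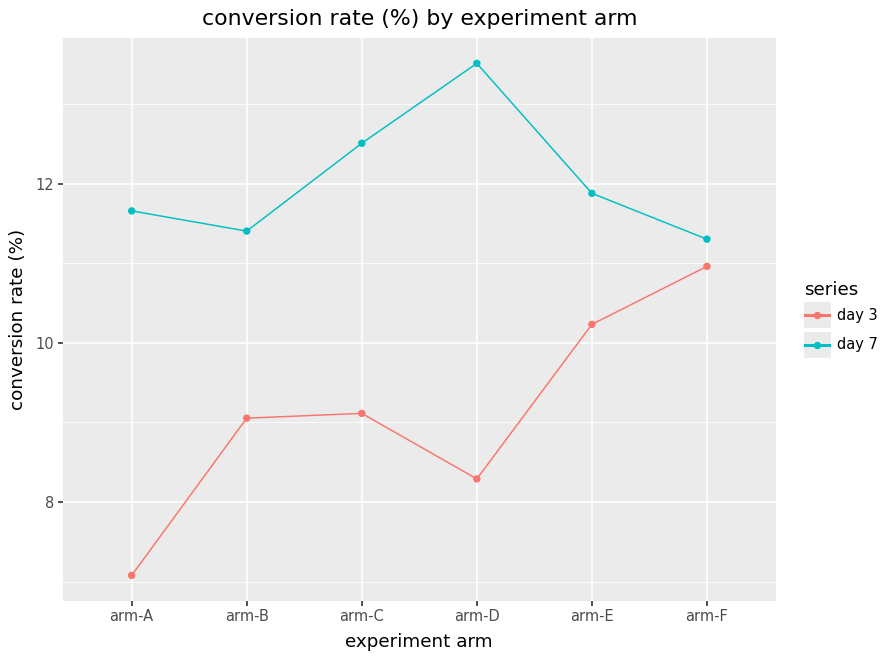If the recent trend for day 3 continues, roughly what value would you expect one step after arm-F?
Last three: 8, 10, 11 → slope ≈ 1.5/step → next ≈ 12.5.

≈ 12.5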